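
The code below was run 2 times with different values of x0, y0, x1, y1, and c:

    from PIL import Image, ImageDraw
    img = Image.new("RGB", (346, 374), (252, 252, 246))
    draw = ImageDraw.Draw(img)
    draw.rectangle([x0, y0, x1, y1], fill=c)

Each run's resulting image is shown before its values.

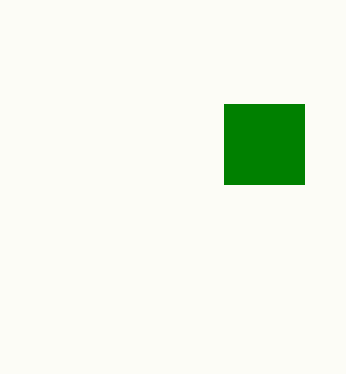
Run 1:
x0 = 224; y0 = 104; x1 = 304; y1 = 184; c = 'green'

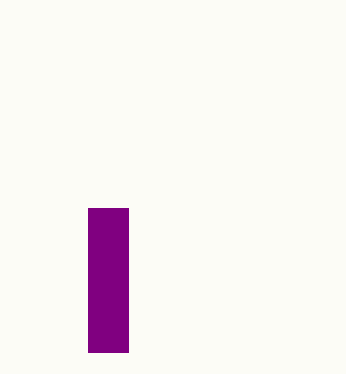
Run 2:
x0 = 88, y0 = 208, x1 = 128, y1 = 352, c = 'purple'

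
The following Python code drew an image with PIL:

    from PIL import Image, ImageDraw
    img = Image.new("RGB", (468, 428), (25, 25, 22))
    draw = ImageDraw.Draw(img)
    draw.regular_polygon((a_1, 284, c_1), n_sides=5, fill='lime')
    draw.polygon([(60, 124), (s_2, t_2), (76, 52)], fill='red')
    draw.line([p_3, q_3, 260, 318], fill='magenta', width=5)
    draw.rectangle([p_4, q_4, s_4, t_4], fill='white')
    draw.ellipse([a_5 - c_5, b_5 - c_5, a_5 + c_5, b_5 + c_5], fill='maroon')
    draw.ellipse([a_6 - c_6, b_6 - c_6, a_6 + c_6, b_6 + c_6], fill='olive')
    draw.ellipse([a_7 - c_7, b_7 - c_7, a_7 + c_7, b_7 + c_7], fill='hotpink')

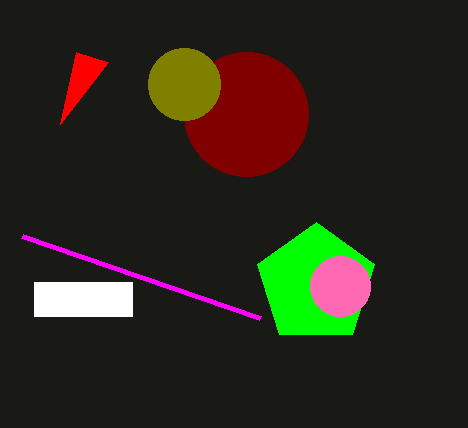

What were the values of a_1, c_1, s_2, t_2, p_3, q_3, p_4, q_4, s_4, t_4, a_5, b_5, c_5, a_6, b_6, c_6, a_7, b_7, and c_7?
a_1 = 316
c_1 = 62
s_2 = 108
t_2 = 62
p_3 = 22
q_3 = 236
p_4 = 34
q_4 = 282
s_4 = 132
t_4 = 316
a_5 = 246
b_5 = 114
c_5 = 62
a_6 = 184
b_6 = 84
c_6 = 36
a_7 = 340
b_7 = 286
c_7 = 30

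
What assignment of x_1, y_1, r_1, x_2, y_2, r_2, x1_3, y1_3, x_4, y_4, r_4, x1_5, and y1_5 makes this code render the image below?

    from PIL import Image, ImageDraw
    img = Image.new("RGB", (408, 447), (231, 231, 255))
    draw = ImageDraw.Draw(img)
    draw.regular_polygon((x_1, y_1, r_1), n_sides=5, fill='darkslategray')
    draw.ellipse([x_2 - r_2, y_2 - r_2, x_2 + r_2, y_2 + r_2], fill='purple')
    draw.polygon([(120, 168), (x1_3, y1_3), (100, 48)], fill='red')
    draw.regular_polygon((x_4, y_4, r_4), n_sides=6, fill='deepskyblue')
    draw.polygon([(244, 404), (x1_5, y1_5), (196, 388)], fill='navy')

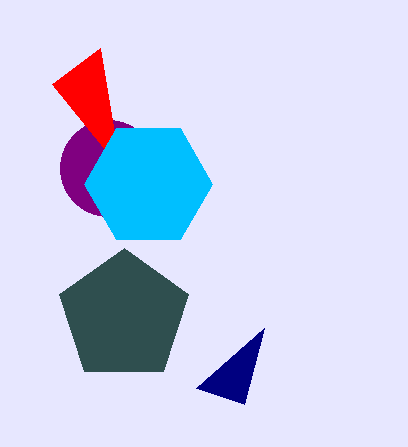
x_1 = 124, y_1 = 316, r_1 = 68, x_2 = 108, y_2 = 168, r_2 = 48, x1_3 = 52, y1_3 = 84, x_4 = 148, y_4 = 184, r_4 = 64, x1_5 = 264, y1_5 = 328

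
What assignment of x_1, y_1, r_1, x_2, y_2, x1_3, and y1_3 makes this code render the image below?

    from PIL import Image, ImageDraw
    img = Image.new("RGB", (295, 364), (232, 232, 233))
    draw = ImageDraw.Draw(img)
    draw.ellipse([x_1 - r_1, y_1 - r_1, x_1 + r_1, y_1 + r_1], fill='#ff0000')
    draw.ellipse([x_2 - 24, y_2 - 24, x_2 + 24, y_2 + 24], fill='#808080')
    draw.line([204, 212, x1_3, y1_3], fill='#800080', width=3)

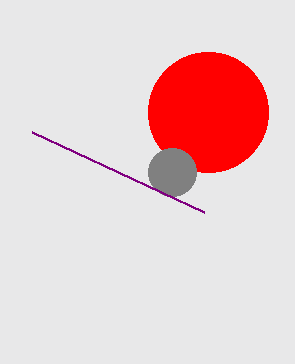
x_1 = 208
y_1 = 112
r_1 = 60
x_2 = 172
y_2 = 172
x1_3 = 32
y1_3 = 132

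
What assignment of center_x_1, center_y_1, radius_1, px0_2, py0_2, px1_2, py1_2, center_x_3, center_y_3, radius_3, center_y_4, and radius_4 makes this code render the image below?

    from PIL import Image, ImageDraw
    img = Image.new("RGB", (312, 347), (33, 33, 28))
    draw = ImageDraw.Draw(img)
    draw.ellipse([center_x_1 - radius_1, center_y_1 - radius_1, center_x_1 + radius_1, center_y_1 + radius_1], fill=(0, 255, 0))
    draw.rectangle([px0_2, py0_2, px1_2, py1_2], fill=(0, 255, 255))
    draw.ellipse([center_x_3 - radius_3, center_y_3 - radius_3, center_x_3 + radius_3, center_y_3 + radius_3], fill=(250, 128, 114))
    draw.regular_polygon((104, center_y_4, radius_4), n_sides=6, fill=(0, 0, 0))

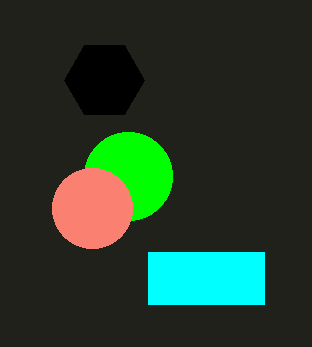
center_x_1 = 128, center_y_1 = 176, radius_1 = 44, px0_2 = 148, py0_2 = 252, px1_2 = 264, py1_2 = 304, center_x_3 = 92, center_y_3 = 208, radius_3 = 40, center_y_4 = 80, radius_4 = 40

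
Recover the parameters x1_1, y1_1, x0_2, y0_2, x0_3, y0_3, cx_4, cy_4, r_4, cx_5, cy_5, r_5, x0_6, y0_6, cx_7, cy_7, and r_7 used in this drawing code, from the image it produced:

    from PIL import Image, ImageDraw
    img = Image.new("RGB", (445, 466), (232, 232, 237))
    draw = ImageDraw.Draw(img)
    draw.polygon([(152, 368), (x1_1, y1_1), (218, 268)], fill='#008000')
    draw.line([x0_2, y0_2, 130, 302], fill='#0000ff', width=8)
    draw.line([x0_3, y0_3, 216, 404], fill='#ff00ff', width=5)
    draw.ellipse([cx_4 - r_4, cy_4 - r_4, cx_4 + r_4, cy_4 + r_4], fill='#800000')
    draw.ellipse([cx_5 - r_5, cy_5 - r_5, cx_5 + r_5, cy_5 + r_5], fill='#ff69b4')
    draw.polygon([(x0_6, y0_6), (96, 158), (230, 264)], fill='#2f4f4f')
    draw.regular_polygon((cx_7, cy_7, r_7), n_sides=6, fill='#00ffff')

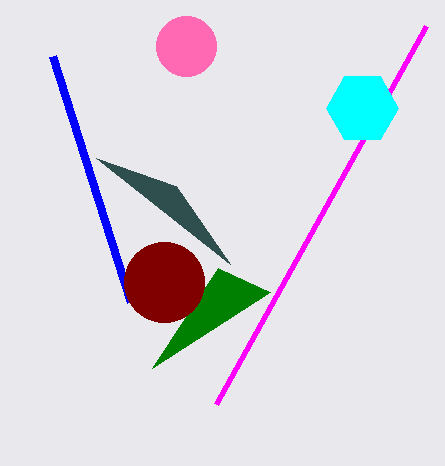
x1_1 = 270, y1_1 = 292, x0_2 = 52, y0_2 = 56, x0_3 = 426, y0_3 = 26, cx_4 = 164, cy_4 = 282, r_4 = 40, cx_5 = 186, cy_5 = 46, r_5 = 30, x0_6 = 176, y0_6 = 186, cx_7 = 362, cy_7 = 108, r_7 = 36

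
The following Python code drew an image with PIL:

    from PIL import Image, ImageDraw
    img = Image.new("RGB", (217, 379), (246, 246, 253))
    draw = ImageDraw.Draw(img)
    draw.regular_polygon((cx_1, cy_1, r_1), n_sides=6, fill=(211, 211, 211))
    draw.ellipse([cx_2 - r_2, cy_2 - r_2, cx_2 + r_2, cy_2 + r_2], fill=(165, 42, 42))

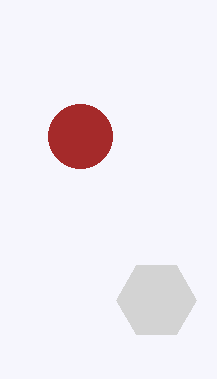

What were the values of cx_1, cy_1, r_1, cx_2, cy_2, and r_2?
cx_1 = 156
cy_1 = 300
r_1 = 40
cx_2 = 80
cy_2 = 136
r_2 = 32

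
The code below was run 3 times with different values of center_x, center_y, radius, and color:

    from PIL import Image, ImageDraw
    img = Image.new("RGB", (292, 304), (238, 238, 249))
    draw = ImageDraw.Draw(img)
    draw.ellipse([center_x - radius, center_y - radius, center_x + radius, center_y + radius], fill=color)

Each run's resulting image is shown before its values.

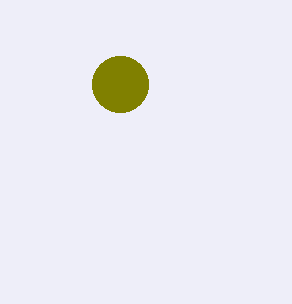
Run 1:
center_x = 120; center_y = 84; radius = 28; color = 'olive'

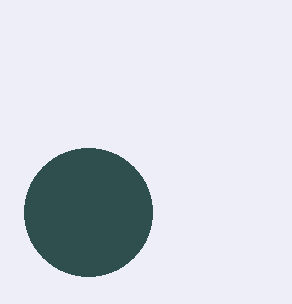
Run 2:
center_x = 88
center_y = 212
radius = 64
color = 'darkslategray'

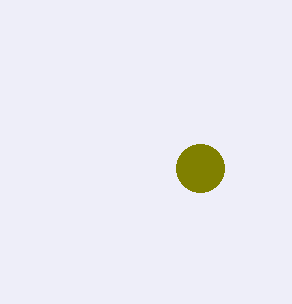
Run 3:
center_x = 200
center_y = 168
radius = 24
color = 'olive'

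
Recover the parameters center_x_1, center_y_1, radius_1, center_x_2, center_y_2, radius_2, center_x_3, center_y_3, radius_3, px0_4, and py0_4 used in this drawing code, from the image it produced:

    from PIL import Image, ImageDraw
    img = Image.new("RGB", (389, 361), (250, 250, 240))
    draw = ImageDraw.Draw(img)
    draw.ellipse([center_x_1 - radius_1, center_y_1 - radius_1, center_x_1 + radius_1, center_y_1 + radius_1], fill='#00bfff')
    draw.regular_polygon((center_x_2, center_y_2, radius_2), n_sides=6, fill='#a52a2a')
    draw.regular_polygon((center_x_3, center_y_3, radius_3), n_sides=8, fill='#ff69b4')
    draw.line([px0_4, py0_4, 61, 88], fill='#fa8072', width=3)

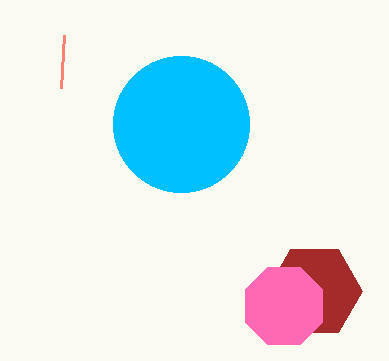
center_x_1 = 181, center_y_1 = 124, radius_1 = 68, center_x_2 = 314, center_y_2 = 291, radius_2 = 48, center_x_3 = 284, center_y_3 = 306, radius_3 = 42, px0_4 = 64, py0_4 = 35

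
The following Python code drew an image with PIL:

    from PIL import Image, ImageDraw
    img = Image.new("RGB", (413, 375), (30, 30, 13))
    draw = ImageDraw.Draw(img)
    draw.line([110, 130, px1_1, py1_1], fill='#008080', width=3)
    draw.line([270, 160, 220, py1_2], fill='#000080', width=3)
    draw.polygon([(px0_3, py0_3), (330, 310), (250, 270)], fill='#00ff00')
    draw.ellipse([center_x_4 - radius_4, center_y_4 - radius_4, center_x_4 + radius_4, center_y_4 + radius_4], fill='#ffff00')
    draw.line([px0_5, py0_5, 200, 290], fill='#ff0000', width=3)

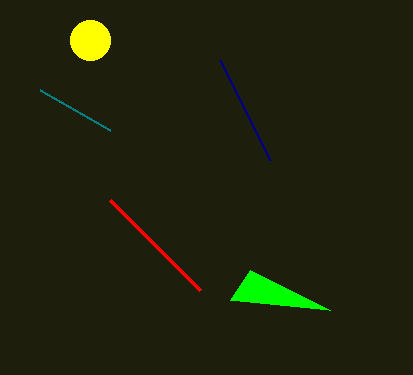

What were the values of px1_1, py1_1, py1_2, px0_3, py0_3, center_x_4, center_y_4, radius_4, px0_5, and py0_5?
px1_1 = 40
py1_1 = 90
py1_2 = 60
px0_3 = 230
py0_3 = 300
center_x_4 = 90
center_y_4 = 40
radius_4 = 20
px0_5 = 110
py0_5 = 200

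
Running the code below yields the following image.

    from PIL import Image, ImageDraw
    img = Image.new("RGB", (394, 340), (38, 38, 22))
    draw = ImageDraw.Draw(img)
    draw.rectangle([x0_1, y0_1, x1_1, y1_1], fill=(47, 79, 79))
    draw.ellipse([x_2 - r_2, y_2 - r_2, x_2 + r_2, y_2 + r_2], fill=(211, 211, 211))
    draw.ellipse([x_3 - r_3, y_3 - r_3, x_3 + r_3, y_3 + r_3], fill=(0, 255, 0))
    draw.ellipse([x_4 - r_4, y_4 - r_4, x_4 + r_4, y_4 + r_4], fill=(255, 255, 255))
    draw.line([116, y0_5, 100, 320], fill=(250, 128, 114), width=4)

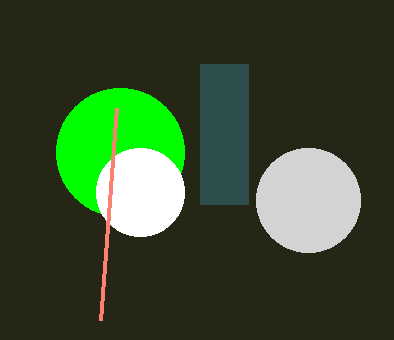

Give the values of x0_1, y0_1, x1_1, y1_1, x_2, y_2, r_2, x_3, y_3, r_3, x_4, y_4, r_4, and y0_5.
x0_1 = 200, y0_1 = 64, x1_1 = 248, y1_1 = 204, x_2 = 308, y_2 = 200, r_2 = 52, x_3 = 120, y_3 = 152, r_3 = 64, x_4 = 140, y_4 = 192, r_4 = 44, y0_5 = 108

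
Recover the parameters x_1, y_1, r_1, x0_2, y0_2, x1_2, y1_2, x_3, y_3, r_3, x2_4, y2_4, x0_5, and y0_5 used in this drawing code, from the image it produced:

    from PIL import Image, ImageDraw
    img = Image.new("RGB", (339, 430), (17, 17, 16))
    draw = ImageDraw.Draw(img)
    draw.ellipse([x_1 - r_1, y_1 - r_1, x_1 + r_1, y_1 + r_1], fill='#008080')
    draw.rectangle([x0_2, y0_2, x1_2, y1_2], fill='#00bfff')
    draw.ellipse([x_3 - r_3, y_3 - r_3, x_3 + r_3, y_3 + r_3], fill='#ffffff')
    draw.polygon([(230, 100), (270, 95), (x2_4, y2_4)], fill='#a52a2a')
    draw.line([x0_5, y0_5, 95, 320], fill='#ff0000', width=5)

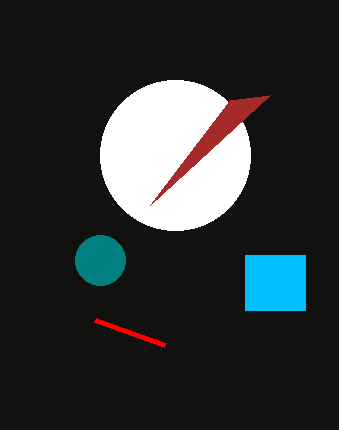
x_1 = 100, y_1 = 260, r_1 = 25, x0_2 = 245, y0_2 = 255, x1_2 = 305, y1_2 = 310, x_3 = 175, y_3 = 155, r_3 = 75, x2_4 = 150, y2_4 = 205, x0_5 = 165, y0_5 = 345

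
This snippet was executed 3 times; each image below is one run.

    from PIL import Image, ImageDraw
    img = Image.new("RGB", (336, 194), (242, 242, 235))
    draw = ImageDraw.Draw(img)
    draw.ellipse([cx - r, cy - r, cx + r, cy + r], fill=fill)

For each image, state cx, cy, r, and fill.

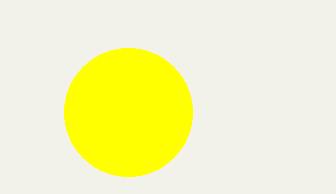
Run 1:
cx = 128; cy = 112; r = 64; fill = 'yellow'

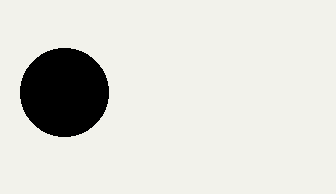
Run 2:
cx = 64
cy = 92
r = 44
fill = 'black'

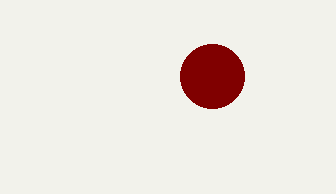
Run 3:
cx = 212
cy = 76
r = 32
fill = 'maroon'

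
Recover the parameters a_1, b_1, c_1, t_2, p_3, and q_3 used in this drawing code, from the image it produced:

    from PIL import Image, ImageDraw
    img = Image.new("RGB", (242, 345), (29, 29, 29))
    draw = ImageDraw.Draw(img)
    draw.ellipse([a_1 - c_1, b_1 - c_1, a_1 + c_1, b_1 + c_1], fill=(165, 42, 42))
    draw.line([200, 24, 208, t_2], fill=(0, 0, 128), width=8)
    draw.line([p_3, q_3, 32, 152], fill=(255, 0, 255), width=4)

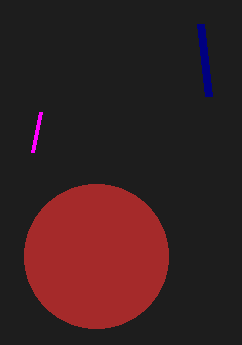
a_1 = 96, b_1 = 256, c_1 = 72, t_2 = 96, p_3 = 40, q_3 = 112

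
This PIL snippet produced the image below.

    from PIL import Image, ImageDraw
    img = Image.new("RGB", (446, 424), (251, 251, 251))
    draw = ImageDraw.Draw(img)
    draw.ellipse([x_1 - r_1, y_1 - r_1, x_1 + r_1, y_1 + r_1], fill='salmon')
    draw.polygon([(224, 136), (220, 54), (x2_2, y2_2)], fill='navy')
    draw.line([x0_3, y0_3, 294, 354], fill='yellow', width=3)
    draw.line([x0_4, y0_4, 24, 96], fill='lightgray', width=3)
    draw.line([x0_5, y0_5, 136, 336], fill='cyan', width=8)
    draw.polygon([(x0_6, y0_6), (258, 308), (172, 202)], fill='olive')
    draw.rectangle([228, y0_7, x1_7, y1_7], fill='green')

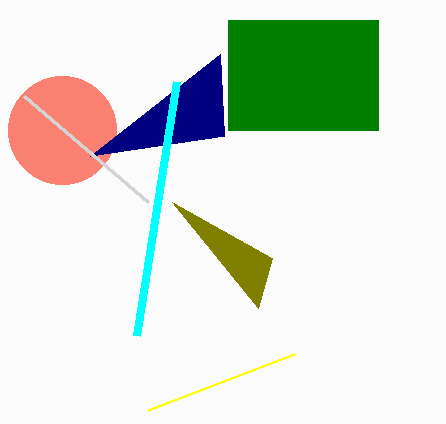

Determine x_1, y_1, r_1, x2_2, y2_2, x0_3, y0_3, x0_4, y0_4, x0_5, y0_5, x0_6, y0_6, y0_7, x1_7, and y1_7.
x_1 = 62
y_1 = 130
r_1 = 54
x2_2 = 90
y2_2 = 156
x0_3 = 148
y0_3 = 410
x0_4 = 148
y0_4 = 202
x0_5 = 176
y0_5 = 82
x0_6 = 272
y0_6 = 258
y0_7 = 20
x1_7 = 378
y1_7 = 130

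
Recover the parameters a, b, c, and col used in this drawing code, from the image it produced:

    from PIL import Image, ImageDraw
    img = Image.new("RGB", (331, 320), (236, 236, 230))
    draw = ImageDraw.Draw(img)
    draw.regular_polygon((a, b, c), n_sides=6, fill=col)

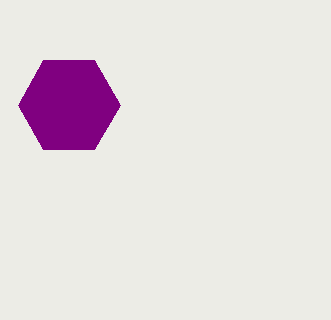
a = 69
b = 105
c = 51
col = 'purple'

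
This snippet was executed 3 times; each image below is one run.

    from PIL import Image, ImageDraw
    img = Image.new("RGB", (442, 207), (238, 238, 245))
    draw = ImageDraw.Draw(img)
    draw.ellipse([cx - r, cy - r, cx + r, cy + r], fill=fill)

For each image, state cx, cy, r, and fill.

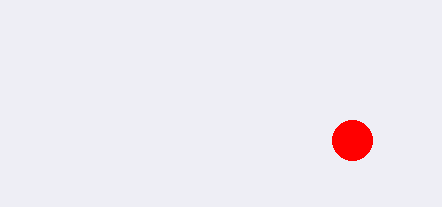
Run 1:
cx = 352
cy = 140
r = 20
fill = 'red'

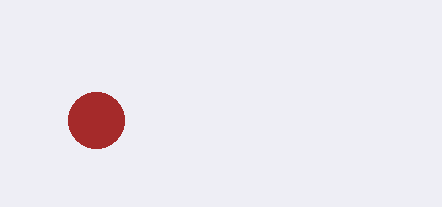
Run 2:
cx = 96, cy = 120, r = 28, fill = 'brown'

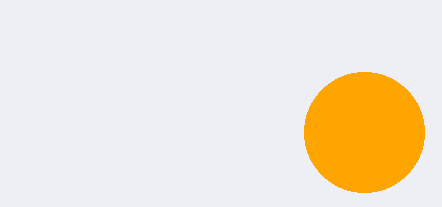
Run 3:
cx = 364; cy = 132; r = 60; fill = 'orange'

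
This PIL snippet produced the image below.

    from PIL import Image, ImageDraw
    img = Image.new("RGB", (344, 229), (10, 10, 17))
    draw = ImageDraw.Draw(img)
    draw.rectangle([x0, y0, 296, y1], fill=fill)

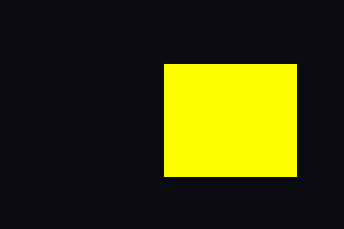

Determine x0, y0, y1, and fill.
x0 = 164
y0 = 64
y1 = 176
fill = 'yellow'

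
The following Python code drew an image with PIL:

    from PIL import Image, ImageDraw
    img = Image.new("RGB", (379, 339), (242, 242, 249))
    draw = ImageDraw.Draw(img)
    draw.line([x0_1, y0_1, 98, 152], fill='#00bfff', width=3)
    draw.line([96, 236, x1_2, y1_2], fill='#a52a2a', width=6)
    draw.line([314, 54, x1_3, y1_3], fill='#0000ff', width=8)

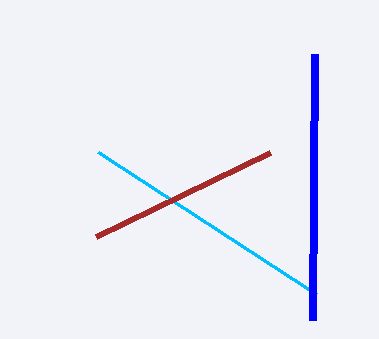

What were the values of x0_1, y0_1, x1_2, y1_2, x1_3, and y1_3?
x0_1 = 316
y0_1 = 294
x1_2 = 270
y1_2 = 152
x1_3 = 312
y1_3 = 320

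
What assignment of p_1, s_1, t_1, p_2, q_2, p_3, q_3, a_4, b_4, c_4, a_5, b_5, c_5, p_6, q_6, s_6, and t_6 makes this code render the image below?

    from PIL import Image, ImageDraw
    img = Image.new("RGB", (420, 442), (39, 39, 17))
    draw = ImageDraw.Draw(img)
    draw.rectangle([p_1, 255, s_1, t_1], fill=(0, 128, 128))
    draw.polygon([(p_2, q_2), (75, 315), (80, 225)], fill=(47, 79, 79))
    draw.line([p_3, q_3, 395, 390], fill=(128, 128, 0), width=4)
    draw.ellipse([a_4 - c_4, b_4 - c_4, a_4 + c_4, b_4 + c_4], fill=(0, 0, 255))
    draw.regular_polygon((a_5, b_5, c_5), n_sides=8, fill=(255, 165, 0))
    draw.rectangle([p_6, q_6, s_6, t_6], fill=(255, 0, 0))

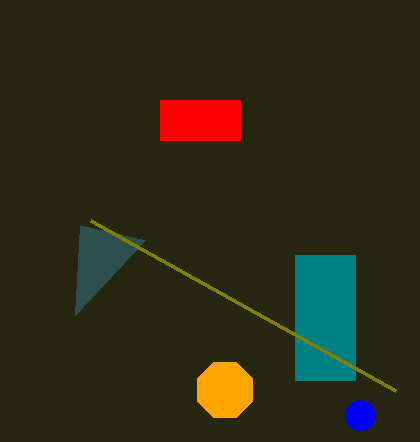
p_1 = 295; s_1 = 355; t_1 = 380; p_2 = 145; q_2 = 240; p_3 = 90; q_3 = 220; a_4 = 360; b_4 = 415; c_4 = 15; a_5 = 225; b_5 = 390; c_5 = 30; p_6 = 160; q_6 = 100; s_6 = 240; t_6 = 140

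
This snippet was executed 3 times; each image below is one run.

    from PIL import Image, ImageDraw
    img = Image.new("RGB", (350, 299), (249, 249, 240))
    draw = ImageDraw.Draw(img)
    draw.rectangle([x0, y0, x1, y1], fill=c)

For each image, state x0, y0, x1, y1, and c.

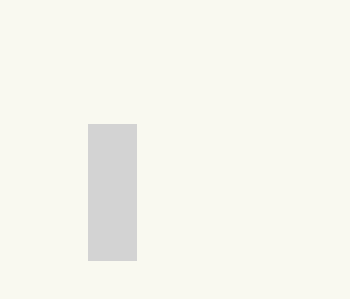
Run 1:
x0 = 88
y0 = 124
x1 = 136
y1 = 260
c = 'lightgray'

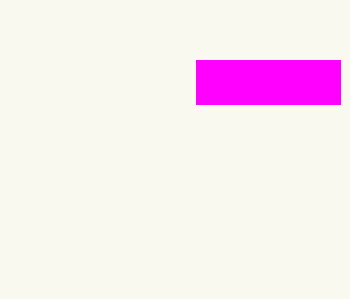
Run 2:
x0 = 196; y0 = 60; x1 = 340; y1 = 104; c = 'magenta'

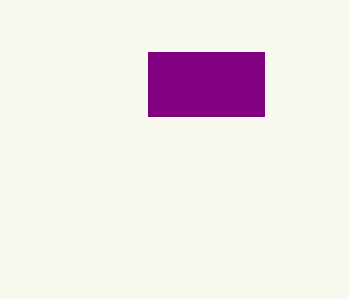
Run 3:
x0 = 148, y0 = 52, x1 = 264, y1 = 116, c = 'purple'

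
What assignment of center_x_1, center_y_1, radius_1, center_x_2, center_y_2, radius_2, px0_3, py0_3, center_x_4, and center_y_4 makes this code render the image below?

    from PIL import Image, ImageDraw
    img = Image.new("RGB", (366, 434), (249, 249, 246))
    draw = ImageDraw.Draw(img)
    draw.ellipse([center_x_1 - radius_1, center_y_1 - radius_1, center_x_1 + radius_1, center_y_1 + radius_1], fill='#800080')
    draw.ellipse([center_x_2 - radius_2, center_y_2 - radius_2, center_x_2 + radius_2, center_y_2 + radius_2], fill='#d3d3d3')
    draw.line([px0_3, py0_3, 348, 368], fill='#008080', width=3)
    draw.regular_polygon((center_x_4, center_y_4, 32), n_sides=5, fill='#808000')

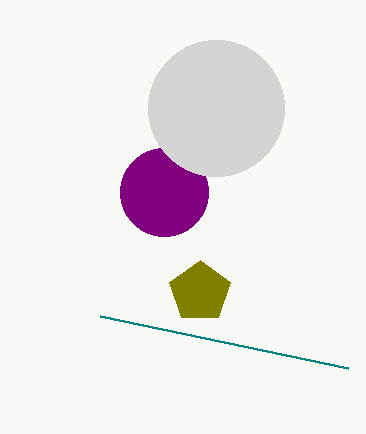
center_x_1 = 164
center_y_1 = 192
radius_1 = 44
center_x_2 = 216
center_y_2 = 108
radius_2 = 68
px0_3 = 100
py0_3 = 316
center_x_4 = 200
center_y_4 = 292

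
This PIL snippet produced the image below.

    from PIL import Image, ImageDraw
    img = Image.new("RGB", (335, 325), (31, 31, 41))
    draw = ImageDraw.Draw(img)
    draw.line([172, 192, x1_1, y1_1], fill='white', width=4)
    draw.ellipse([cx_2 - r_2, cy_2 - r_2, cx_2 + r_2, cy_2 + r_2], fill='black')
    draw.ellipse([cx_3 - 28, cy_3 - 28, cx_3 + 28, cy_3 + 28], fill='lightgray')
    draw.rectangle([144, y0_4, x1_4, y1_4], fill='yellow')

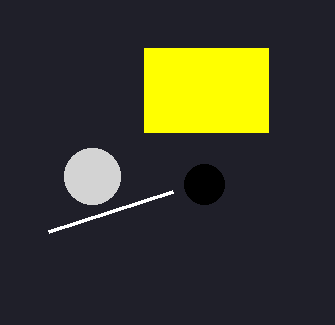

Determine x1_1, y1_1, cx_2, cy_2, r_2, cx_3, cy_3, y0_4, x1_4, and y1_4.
x1_1 = 48, y1_1 = 232, cx_2 = 204, cy_2 = 184, r_2 = 20, cx_3 = 92, cy_3 = 176, y0_4 = 48, x1_4 = 268, y1_4 = 132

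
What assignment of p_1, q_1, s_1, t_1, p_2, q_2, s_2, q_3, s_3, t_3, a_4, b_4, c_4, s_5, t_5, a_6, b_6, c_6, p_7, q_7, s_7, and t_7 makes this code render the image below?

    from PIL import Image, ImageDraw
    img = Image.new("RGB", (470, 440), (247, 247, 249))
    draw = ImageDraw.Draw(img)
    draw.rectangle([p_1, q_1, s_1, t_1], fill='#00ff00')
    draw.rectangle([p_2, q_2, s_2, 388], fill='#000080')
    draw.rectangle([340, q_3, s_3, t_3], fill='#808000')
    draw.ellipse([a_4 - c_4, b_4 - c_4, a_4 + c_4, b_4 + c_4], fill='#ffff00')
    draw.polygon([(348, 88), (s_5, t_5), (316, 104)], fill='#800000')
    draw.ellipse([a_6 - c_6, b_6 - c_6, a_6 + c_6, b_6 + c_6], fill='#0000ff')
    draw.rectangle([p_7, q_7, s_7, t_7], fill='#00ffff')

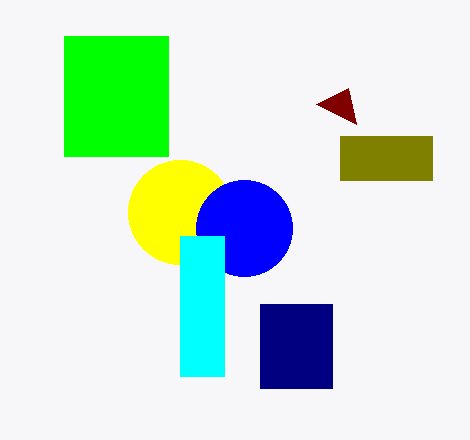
p_1 = 64
q_1 = 36
s_1 = 168
t_1 = 156
p_2 = 260
q_2 = 304
s_2 = 332
q_3 = 136
s_3 = 432
t_3 = 180
a_4 = 180
b_4 = 212
c_4 = 52
s_5 = 356
t_5 = 124
a_6 = 244
b_6 = 228
c_6 = 48
p_7 = 180
q_7 = 236
s_7 = 224
t_7 = 376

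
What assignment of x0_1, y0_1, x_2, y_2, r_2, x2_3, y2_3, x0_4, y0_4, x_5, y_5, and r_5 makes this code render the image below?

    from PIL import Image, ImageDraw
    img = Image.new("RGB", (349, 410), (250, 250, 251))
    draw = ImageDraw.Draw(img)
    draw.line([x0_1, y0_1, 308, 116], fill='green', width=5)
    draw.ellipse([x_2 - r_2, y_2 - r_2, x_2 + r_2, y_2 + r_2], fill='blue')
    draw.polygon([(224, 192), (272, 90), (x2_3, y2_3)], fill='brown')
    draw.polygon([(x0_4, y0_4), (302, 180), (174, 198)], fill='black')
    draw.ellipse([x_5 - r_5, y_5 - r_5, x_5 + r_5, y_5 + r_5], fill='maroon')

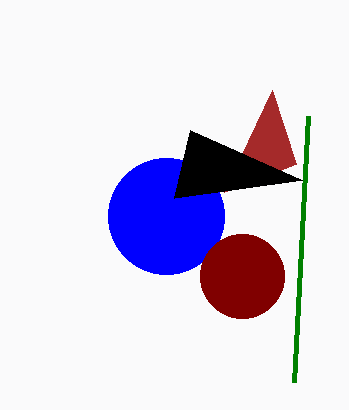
x0_1 = 294, y0_1 = 382, x_2 = 166, y_2 = 216, r_2 = 58, x2_3 = 296, y2_3 = 164, x0_4 = 190, y0_4 = 130, x_5 = 242, y_5 = 276, r_5 = 42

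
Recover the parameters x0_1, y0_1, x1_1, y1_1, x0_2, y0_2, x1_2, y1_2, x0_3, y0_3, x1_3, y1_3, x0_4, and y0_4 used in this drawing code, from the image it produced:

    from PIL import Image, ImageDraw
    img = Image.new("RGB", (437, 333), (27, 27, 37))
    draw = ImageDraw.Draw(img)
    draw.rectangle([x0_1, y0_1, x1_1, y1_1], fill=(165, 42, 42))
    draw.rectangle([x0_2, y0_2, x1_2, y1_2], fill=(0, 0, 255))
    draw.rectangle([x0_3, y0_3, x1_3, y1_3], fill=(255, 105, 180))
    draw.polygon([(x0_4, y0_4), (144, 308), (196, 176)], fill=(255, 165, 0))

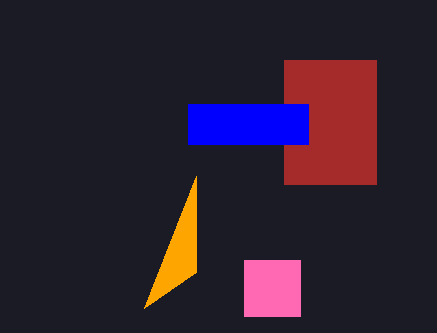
x0_1 = 284, y0_1 = 60, x1_1 = 376, y1_1 = 184, x0_2 = 188, y0_2 = 104, x1_2 = 308, y1_2 = 144, x0_3 = 244, y0_3 = 260, x1_3 = 300, y1_3 = 316, x0_4 = 196, y0_4 = 272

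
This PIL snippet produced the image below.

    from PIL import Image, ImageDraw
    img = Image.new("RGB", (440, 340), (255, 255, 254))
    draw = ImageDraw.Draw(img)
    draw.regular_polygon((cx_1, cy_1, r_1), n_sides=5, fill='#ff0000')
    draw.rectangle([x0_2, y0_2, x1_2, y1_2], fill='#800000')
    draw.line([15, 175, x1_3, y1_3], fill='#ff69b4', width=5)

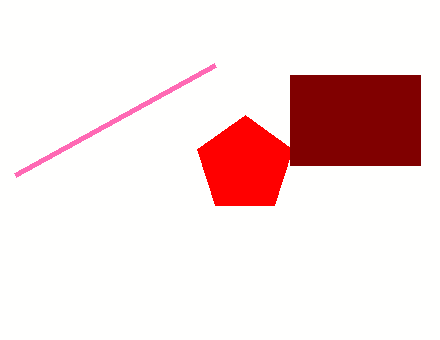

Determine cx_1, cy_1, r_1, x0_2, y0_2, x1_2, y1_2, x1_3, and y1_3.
cx_1 = 245, cy_1 = 165, r_1 = 50, x0_2 = 290, y0_2 = 75, x1_2 = 420, y1_2 = 165, x1_3 = 215, y1_3 = 65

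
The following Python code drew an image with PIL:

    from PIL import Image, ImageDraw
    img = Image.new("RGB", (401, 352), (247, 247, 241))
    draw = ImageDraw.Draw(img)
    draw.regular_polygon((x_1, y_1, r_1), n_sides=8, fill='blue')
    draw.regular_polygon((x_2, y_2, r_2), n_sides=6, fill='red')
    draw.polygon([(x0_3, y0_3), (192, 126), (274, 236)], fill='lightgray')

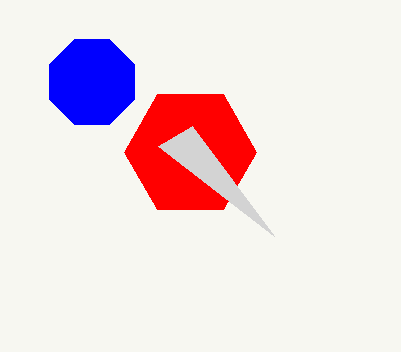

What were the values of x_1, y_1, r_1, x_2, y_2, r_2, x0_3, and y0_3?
x_1 = 92; y_1 = 82; r_1 = 46; x_2 = 190; y_2 = 152; r_2 = 66; x0_3 = 158; y0_3 = 146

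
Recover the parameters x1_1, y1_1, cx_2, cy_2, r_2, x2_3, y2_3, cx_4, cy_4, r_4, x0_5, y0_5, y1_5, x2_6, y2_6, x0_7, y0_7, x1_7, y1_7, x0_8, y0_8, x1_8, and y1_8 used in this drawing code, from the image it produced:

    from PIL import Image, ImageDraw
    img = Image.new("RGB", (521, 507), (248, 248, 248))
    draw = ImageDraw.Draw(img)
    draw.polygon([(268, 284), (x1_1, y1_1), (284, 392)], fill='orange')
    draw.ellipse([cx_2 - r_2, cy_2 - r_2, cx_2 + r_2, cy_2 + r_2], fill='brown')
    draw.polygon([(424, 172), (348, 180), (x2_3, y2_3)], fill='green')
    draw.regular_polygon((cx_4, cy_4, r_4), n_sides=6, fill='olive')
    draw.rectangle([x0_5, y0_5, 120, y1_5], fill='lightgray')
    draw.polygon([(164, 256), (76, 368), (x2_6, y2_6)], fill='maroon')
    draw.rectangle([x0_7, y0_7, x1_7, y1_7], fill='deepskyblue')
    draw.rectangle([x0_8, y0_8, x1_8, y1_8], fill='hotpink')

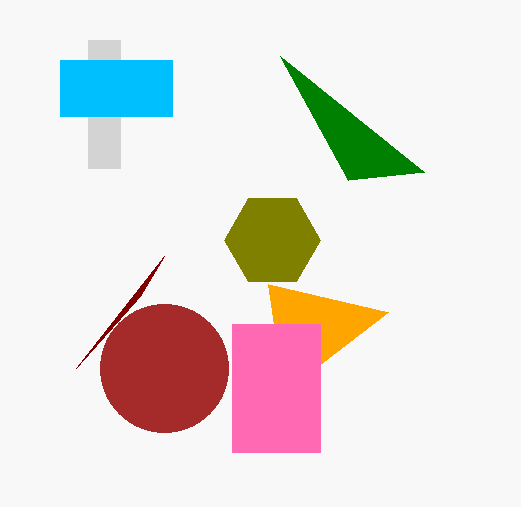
x1_1 = 388
y1_1 = 312
cx_2 = 164
cy_2 = 368
r_2 = 64
x2_3 = 280
y2_3 = 56
cx_4 = 272
cy_4 = 240
r_4 = 48
x0_5 = 88
y0_5 = 40
y1_5 = 168
x2_6 = 140
y2_6 = 296
x0_7 = 60
y0_7 = 60
x1_7 = 172
y1_7 = 116
x0_8 = 232
y0_8 = 324
x1_8 = 320
y1_8 = 452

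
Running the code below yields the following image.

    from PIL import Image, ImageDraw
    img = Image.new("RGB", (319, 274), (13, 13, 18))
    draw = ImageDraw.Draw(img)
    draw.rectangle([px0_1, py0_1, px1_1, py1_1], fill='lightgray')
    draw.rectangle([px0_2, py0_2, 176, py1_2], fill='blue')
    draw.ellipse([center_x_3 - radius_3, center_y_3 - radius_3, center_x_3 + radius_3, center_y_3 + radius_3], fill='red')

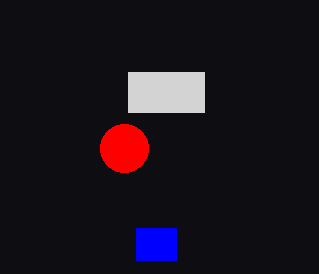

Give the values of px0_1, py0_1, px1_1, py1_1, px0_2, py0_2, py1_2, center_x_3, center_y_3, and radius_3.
px0_1 = 128, py0_1 = 72, px1_1 = 204, py1_1 = 112, px0_2 = 136, py0_2 = 228, py1_2 = 260, center_x_3 = 124, center_y_3 = 148, radius_3 = 24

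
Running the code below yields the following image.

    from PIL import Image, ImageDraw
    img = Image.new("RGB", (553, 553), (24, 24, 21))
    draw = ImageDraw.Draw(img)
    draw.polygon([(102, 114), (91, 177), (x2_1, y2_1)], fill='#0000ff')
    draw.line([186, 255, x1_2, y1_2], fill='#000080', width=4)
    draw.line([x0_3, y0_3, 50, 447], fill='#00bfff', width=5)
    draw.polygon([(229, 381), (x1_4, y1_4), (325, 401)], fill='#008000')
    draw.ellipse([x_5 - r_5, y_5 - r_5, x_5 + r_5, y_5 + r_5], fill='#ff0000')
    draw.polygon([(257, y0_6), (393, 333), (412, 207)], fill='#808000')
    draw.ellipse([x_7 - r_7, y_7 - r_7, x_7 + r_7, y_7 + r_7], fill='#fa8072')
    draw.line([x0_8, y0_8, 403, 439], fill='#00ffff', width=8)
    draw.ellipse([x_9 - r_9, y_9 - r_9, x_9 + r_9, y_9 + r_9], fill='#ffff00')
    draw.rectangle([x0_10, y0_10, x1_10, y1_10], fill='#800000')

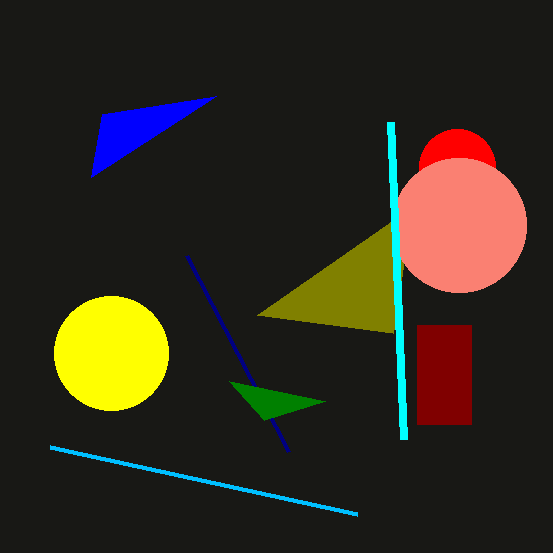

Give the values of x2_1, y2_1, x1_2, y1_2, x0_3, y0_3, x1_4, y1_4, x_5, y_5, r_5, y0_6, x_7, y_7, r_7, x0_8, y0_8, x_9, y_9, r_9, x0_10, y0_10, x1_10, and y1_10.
x2_1 = 216; y2_1 = 96; x1_2 = 288; y1_2 = 451; x0_3 = 357; y0_3 = 514; x1_4 = 264; y1_4 = 420; x_5 = 457; y_5 = 167; r_5 = 38; y0_6 = 315; x_7 = 459; y_7 = 225; r_7 = 67; x0_8 = 390; y0_8 = 122; x_9 = 111; y_9 = 353; r_9 = 57; x0_10 = 417; y0_10 = 325; x1_10 = 471; y1_10 = 424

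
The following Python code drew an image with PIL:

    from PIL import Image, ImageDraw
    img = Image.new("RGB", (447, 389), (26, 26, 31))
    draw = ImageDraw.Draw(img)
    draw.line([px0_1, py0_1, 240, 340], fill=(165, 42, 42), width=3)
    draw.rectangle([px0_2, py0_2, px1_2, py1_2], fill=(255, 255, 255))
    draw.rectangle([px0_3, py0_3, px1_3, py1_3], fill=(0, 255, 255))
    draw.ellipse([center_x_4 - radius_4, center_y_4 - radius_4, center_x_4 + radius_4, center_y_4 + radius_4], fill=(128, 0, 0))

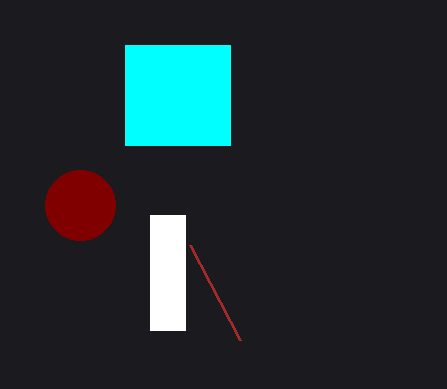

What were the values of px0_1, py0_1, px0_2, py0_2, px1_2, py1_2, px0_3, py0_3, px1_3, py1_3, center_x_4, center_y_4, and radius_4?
px0_1 = 190, py0_1 = 245, px0_2 = 150, py0_2 = 215, px1_2 = 185, py1_2 = 330, px0_3 = 125, py0_3 = 45, px1_3 = 230, py1_3 = 145, center_x_4 = 80, center_y_4 = 205, radius_4 = 35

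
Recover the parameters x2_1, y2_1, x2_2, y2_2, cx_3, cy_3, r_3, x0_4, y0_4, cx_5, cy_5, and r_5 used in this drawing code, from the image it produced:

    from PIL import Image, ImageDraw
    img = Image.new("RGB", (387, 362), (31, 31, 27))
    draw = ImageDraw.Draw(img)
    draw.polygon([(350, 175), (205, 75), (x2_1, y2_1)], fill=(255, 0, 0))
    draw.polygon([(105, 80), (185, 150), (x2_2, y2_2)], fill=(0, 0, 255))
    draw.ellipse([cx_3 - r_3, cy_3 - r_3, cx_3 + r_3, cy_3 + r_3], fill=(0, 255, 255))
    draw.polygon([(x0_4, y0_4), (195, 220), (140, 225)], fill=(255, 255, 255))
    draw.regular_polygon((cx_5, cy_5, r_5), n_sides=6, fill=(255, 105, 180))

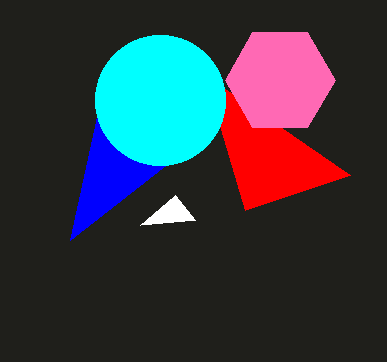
x2_1 = 245
y2_1 = 210
x2_2 = 70
y2_2 = 240
cx_3 = 160
cy_3 = 100
r_3 = 65
x0_4 = 175
y0_4 = 195
cx_5 = 280
cy_5 = 80
r_5 = 55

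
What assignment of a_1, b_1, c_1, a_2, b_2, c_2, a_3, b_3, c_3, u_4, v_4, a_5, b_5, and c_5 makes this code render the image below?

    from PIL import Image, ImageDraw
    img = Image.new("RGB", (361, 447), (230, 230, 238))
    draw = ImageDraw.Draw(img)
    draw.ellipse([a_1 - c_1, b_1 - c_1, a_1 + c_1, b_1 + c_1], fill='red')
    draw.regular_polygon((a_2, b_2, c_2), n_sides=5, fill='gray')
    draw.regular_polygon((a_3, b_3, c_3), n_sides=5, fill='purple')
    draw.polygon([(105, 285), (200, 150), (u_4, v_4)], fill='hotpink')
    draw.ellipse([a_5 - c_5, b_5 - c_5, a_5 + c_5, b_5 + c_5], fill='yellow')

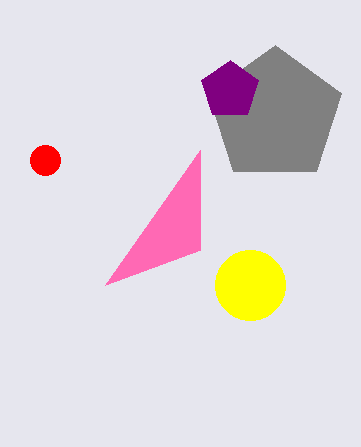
a_1 = 45, b_1 = 160, c_1 = 15, a_2 = 275, b_2 = 115, c_2 = 70, a_3 = 230, b_3 = 90, c_3 = 30, u_4 = 200, v_4 = 250, a_5 = 250, b_5 = 285, c_5 = 35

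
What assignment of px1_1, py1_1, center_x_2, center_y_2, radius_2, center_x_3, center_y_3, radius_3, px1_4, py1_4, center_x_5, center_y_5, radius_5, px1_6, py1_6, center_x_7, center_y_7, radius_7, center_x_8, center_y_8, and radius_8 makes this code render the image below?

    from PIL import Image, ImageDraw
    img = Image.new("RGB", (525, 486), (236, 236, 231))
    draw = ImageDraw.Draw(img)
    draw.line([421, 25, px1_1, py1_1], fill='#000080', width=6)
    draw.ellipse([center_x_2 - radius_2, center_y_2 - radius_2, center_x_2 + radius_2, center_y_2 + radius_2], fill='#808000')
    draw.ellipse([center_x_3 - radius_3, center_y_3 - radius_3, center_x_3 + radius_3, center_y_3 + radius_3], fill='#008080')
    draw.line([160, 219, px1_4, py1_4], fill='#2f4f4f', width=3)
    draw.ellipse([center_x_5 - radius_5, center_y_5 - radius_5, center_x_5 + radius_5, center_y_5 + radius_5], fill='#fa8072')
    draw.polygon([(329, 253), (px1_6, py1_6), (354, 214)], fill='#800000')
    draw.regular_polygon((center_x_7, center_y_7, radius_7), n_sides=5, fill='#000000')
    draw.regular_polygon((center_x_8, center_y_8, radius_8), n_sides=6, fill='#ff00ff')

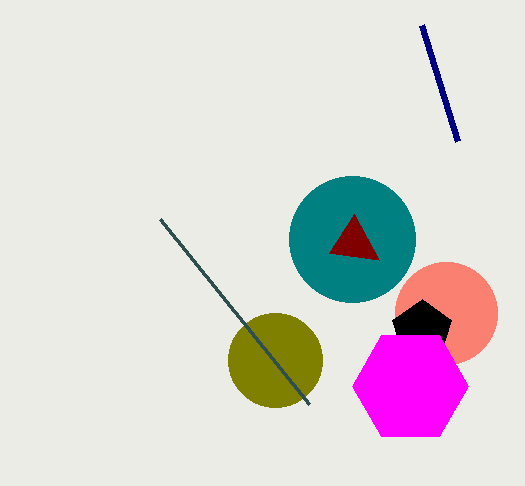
px1_1 = 457
py1_1 = 141
center_x_2 = 275
center_y_2 = 360
radius_2 = 47
center_x_3 = 352
center_y_3 = 239
radius_3 = 63
px1_4 = 309
py1_4 = 404
center_x_5 = 446
center_y_5 = 313
radius_5 = 51
px1_6 = 379
py1_6 = 260
center_x_7 = 422
center_y_7 = 330
radius_7 = 31
center_x_8 = 410
center_y_8 = 386
radius_8 = 58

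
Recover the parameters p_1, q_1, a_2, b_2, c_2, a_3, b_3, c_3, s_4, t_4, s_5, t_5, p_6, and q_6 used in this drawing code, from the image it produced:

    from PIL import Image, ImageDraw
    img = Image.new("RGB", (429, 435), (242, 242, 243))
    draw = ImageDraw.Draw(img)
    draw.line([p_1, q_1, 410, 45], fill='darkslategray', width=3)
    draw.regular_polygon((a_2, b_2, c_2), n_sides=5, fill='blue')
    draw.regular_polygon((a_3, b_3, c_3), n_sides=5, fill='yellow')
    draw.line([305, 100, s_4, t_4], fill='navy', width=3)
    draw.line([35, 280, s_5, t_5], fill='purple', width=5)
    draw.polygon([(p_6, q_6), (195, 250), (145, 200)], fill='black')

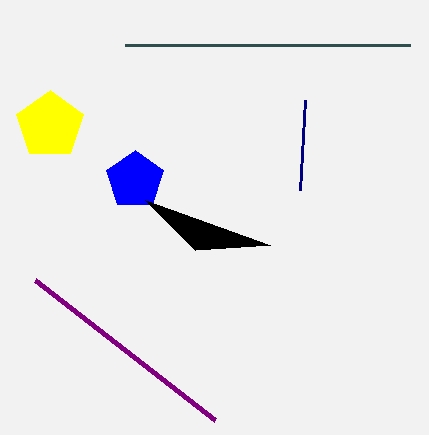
p_1 = 125
q_1 = 45
a_2 = 135
b_2 = 180
c_2 = 30
a_3 = 50
b_3 = 125
c_3 = 35
s_4 = 300
t_4 = 190
s_5 = 215
t_5 = 420
p_6 = 270
q_6 = 245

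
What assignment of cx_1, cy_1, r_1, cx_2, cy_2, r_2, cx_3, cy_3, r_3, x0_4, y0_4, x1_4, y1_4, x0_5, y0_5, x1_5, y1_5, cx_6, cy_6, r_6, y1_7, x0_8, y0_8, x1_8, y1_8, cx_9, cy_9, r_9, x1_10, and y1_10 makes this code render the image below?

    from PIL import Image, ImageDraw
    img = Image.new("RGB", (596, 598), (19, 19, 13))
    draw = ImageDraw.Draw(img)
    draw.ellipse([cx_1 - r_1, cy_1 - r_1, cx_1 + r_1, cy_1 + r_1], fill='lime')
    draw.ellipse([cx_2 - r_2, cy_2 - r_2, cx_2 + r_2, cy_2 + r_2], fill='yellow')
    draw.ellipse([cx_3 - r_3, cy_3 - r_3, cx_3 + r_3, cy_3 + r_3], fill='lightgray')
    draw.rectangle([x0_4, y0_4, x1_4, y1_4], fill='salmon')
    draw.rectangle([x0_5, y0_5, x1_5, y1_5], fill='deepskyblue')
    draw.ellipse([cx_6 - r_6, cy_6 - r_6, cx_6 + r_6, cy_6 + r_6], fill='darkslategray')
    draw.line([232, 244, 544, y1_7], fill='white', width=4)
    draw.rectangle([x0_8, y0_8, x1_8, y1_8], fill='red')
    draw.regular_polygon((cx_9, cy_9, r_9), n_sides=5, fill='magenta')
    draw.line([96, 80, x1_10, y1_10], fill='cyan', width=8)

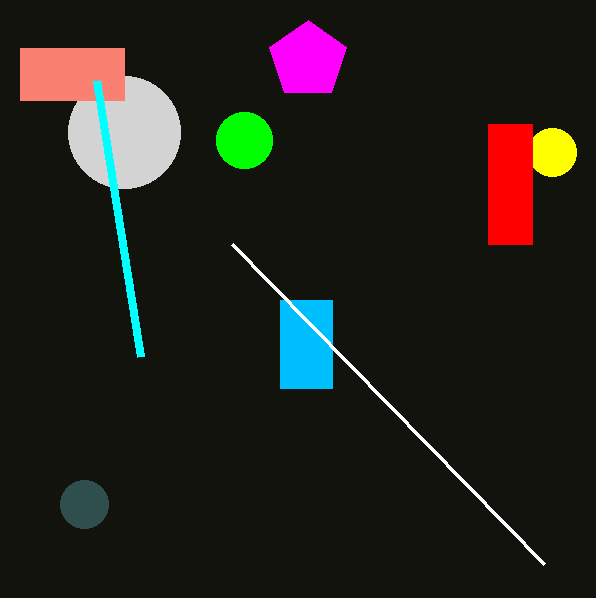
cx_1 = 244; cy_1 = 140; r_1 = 28; cx_2 = 552; cy_2 = 152; r_2 = 24; cx_3 = 124; cy_3 = 132; r_3 = 56; x0_4 = 20; y0_4 = 48; x1_4 = 124; y1_4 = 100; x0_5 = 280; y0_5 = 300; x1_5 = 332; y1_5 = 388; cx_6 = 84; cy_6 = 504; r_6 = 24; y1_7 = 564; x0_8 = 488; y0_8 = 124; x1_8 = 532; y1_8 = 244; cx_9 = 308; cy_9 = 60; r_9 = 40; x1_10 = 140; y1_10 = 356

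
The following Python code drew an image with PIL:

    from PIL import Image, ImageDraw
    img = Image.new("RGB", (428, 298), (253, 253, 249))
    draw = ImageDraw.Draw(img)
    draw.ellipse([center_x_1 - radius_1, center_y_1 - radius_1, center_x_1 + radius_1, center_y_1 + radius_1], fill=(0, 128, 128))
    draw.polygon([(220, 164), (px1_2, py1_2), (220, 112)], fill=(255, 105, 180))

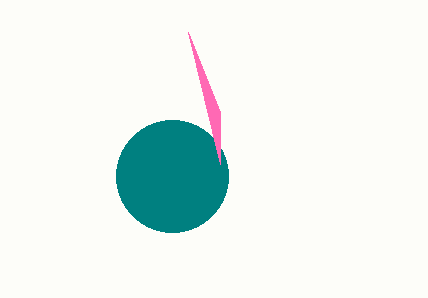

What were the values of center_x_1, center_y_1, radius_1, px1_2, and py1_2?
center_x_1 = 172
center_y_1 = 176
radius_1 = 56
px1_2 = 188
py1_2 = 32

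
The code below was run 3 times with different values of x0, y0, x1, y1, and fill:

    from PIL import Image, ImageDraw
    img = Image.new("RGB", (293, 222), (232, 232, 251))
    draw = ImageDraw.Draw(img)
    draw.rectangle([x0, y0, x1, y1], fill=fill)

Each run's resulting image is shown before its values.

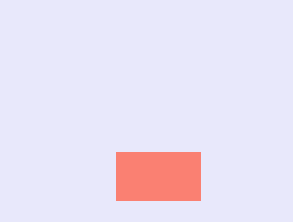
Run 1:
x0 = 116; y0 = 152; x1 = 200; y1 = 200; fill = 'salmon'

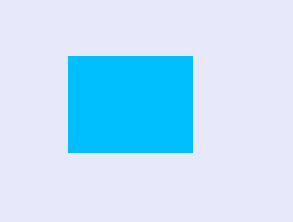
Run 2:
x0 = 68
y0 = 56
x1 = 192
y1 = 152
fill = 'deepskyblue'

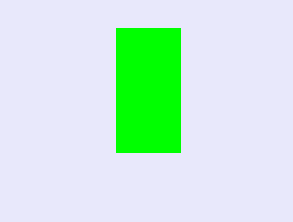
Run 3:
x0 = 116; y0 = 28; x1 = 180; y1 = 152; fill = 'lime'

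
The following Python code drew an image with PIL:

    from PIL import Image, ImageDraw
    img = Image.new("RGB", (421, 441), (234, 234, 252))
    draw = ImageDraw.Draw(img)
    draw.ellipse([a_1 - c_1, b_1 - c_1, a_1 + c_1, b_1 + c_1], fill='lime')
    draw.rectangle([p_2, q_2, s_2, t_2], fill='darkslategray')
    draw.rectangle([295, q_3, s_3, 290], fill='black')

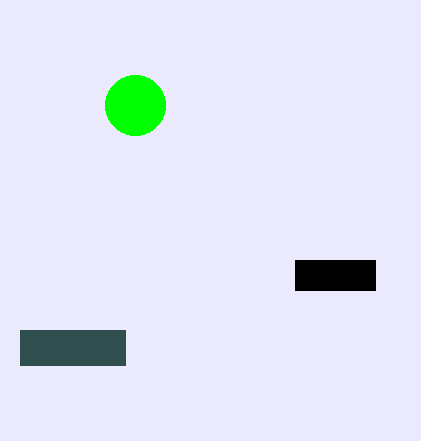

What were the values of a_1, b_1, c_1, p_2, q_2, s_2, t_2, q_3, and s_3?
a_1 = 135; b_1 = 105; c_1 = 30; p_2 = 20; q_2 = 330; s_2 = 125; t_2 = 365; q_3 = 260; s_3 = 375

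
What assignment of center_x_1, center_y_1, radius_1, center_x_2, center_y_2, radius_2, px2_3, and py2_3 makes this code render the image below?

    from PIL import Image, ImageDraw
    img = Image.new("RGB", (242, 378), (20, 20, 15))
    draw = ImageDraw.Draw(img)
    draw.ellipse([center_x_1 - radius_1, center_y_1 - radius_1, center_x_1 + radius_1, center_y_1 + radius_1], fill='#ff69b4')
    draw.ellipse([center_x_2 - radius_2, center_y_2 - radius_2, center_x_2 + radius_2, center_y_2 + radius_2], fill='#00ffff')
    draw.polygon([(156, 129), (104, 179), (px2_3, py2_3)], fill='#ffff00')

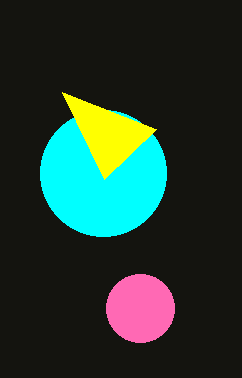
center_x_1 = 140
center_y_1 = 308
radius_1 = 34
center_x_2 = 103
center_y_2 = 173
radius_2 = 63
px2_3 = 62
py2_3 = 92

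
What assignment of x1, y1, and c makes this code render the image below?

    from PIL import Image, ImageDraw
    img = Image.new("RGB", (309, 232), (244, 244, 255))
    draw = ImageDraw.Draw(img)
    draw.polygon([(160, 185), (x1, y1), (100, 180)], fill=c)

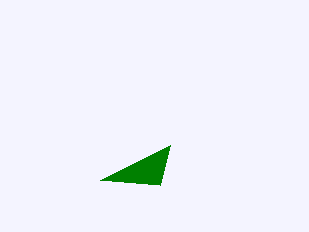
x1 = 170; y1 = 145; c = 'green'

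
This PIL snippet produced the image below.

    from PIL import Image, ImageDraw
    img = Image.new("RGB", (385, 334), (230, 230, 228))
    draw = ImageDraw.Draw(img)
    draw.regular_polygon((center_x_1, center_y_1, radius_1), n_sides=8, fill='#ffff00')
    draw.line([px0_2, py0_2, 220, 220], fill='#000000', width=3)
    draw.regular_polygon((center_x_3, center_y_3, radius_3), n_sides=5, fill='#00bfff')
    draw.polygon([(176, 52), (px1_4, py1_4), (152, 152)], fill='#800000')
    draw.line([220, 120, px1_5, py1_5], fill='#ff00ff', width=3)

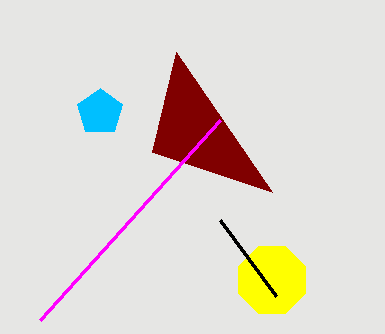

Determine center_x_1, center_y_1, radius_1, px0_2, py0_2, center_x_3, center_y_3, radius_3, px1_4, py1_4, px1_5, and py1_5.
center_x_1 = 272, center_y_1 = 280, radius_1 = 36, px0_2 = 276, py0_2 = 296, center_x_3 = 100, center_y_3 = 112, radius_3 = 24, px1_4 = 272, py1_4 = 192, px1_5 = 40, py1_5 = 320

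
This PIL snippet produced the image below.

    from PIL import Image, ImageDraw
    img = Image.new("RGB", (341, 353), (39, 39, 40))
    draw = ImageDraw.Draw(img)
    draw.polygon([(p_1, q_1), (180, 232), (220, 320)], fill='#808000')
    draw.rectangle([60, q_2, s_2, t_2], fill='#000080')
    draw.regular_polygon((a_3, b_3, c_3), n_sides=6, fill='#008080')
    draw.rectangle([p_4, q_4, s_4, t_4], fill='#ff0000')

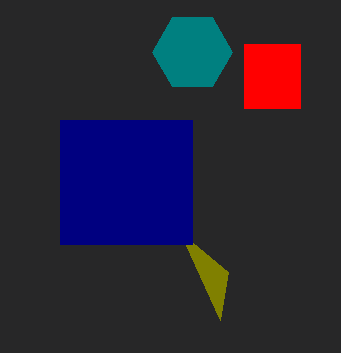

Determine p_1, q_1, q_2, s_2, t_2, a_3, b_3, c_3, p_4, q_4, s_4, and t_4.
p_1 = 228; q_1 = 272; q_2 = 120; s_2 = 192; t_2 = 244; a_3 = 192; b_3 = 52; c_3 = 40; p_4 = 244; q_4 = 44; s_4 = 300; t_4 = 108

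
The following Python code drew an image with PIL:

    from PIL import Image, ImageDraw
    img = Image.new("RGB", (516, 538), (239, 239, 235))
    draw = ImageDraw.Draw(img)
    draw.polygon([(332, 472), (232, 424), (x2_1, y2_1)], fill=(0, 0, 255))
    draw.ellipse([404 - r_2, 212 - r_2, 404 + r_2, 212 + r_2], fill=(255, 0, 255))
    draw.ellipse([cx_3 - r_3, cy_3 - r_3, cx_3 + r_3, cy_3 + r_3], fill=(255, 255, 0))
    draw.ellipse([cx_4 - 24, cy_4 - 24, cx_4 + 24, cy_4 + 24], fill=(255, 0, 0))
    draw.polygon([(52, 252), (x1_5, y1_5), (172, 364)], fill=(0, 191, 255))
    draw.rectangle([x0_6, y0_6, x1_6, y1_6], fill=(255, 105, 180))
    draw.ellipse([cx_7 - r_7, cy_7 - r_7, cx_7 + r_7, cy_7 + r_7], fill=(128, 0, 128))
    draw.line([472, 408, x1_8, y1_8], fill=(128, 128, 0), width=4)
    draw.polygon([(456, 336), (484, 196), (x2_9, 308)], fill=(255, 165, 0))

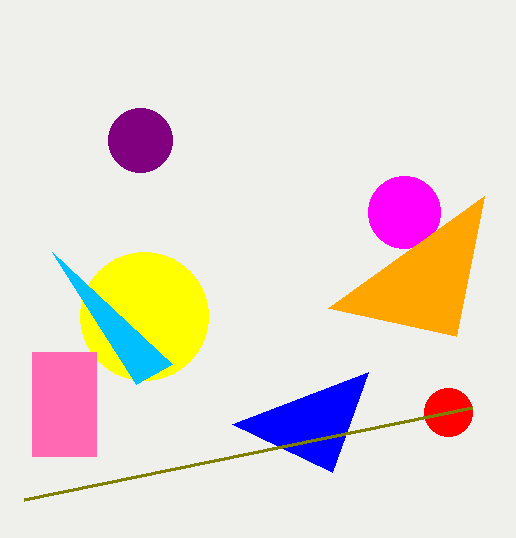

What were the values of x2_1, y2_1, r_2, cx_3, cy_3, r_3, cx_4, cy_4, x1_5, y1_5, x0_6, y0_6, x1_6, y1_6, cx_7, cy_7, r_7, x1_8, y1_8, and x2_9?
x2_1 = 368; y2_1 = 372; r_2 = 36; cx_3 = 144; cy_3 = 316; r_3 = 64; cx_4 = 448; cy_4 = 412; x1_5 = 136; y1_5 = 384; x0_6 = 32; y0_6 = 352; x1_6 = 96; y1_6 = 456; cx_7 = 140; cy_7 = 140; r_7 = 32; x1_8 = 24; y1_8 = 500; x2_9 = 328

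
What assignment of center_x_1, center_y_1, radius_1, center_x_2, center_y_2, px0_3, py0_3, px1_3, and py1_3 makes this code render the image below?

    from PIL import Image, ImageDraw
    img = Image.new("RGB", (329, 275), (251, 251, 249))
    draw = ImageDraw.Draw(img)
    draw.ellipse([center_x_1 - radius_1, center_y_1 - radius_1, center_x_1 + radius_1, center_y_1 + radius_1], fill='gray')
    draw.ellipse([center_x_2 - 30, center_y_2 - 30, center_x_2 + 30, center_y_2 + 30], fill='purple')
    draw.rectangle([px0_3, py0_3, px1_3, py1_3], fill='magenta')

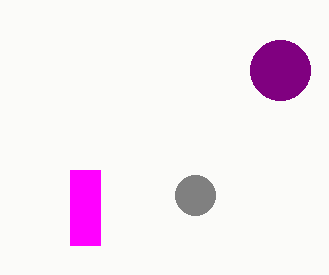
center_x_1 = 195
center_y_1 = 195
radius_1 = 20
center_x_2 = 280
center_y_2 = 70
px0_3 = 70
py0_3 = 170
px1_3 = 100
py1_3 = 245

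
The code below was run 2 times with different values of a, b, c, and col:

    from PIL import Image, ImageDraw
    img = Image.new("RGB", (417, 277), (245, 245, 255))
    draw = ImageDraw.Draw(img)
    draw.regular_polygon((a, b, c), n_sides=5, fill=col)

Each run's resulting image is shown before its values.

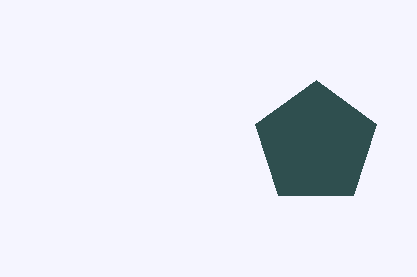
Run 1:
a = 316
b = 144
c = 64
col = 'darkslategray'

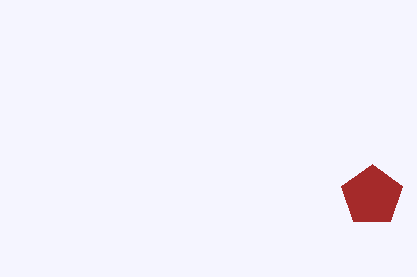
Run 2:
a = 372, b = 196, c = 32, col = 'brown'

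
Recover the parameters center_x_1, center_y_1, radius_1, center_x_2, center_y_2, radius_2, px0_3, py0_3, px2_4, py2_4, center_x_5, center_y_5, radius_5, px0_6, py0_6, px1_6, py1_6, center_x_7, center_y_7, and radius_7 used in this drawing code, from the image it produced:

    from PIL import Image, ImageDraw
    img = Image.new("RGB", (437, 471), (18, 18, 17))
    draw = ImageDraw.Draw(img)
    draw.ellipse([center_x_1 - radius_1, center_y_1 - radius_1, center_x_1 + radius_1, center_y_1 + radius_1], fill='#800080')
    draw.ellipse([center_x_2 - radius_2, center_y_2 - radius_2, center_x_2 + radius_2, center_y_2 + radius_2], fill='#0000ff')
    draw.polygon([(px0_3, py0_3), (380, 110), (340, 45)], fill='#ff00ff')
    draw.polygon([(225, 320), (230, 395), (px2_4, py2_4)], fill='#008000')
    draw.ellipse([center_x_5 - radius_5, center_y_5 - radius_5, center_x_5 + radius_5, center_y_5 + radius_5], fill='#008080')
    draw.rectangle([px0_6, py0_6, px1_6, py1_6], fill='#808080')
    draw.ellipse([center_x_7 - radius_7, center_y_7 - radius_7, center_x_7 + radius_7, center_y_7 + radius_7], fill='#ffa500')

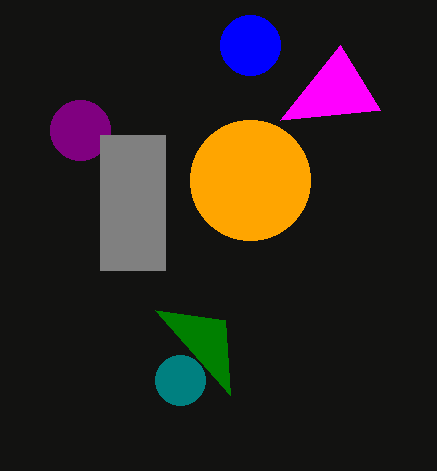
center_x_1 = 80
center_y_1 = 130
radius_1 = 30
center_x_2 = 250
center_y_2 = 45
radius_2 = 30
px0_3 = 280
py0_3 = 120
px2_4 = 155
py2_4 = 310
center_x_5 = 180
center_y_5 = 380
radius_5 = 25
px0_6 = 100
py0_6 = 135
px1_6 = 165
py1_6 = 270
center_x_7 = 250
center_y_7 = 180
radius_7 = 60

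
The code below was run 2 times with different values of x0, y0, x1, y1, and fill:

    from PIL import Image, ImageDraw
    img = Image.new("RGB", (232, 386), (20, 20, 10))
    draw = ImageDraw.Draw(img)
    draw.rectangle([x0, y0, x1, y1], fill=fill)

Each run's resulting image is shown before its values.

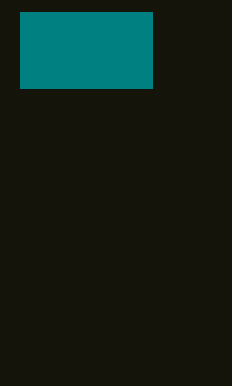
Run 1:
x0 = 20; y0 = 12; x1 = 152; y1 = 88; fill = 'teal'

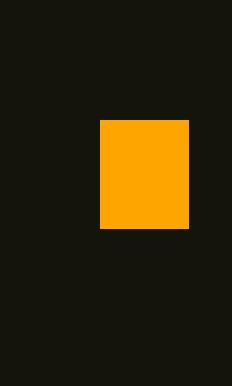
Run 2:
x0 = 100; y0 = 120; x1 = 188; y1 = 228; fill = 'orange'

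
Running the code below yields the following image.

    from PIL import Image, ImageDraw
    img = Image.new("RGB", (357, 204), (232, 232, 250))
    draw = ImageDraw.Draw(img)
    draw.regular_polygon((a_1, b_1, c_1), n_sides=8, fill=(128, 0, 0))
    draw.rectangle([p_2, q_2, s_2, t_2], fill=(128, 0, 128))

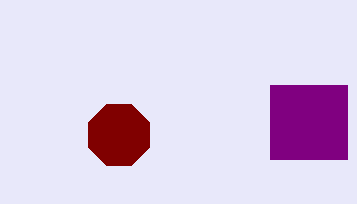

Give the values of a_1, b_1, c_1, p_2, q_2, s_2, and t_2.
a_1 = 119
b_1 = 135
c_1 = 33
p_2 = 270
q_2 = 85
s_2 = 347
t_2 = 159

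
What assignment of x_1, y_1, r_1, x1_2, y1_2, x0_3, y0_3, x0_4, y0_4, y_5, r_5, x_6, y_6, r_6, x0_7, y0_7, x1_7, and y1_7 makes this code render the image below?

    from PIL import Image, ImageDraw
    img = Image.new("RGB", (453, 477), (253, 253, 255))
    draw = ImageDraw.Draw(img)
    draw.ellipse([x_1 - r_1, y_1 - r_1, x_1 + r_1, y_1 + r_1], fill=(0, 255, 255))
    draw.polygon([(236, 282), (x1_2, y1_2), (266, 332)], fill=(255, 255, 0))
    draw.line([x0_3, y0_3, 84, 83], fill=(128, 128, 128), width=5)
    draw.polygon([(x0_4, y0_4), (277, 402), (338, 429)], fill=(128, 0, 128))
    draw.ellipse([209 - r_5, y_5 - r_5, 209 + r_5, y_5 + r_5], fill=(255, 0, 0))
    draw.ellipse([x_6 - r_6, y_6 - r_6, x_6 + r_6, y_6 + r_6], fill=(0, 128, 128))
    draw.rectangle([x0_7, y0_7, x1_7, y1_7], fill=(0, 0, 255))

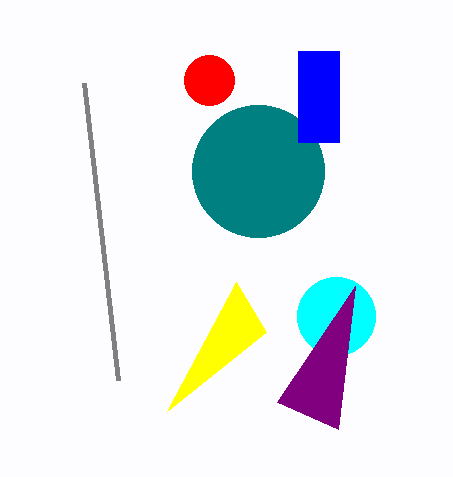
x_1 = 336, y_1 = 316, r_1 = 39, x1_2 = 167, y1_2 = 411, x0_3 = 118, y0_3 = 380, x0_4 = 355, y0_4 = 286, y_5 = 80, r_5 = 25, x_6 = 258, y_6 = 171, r_6 = 66, x0_7 = 298, y0_7 = 51, x1_7 = 339, y1_7 = 142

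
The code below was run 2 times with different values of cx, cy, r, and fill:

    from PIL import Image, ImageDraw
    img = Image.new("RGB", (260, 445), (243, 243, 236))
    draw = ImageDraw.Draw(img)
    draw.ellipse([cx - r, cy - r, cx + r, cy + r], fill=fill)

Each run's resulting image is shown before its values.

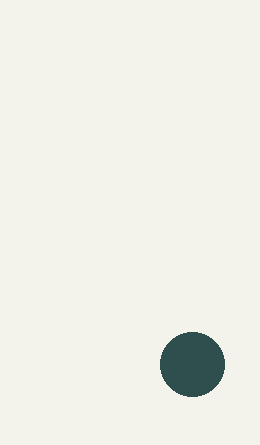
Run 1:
cx = 192, cy = 364, r = 32, fill = 'darkslategray'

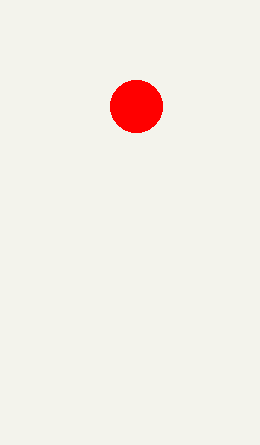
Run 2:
cx = 136; cy = 106; r = 26; fill = 'red'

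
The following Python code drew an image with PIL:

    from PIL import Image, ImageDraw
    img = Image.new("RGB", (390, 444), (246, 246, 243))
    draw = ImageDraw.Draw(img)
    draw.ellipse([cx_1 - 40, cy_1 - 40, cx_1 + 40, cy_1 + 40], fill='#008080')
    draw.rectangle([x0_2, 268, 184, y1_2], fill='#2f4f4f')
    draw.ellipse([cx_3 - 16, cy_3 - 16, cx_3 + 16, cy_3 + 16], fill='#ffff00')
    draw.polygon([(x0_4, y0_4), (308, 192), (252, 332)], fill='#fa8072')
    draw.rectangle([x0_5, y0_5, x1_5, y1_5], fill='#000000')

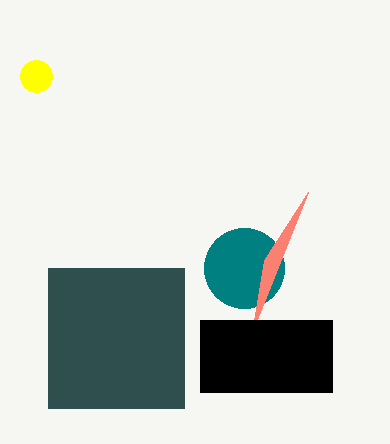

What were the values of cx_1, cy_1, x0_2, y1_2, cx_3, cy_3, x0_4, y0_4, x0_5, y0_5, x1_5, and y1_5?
cx_1 = 244
cy_1 = 268
x0_2 = 48
y1_2 = 408
cx_3 = 36
cy_3 = 76
x0_4 = 264
y0_4 = 260
x0_5 = 200
y0_5 = 320
x1_5 = 332
y1_5 = 392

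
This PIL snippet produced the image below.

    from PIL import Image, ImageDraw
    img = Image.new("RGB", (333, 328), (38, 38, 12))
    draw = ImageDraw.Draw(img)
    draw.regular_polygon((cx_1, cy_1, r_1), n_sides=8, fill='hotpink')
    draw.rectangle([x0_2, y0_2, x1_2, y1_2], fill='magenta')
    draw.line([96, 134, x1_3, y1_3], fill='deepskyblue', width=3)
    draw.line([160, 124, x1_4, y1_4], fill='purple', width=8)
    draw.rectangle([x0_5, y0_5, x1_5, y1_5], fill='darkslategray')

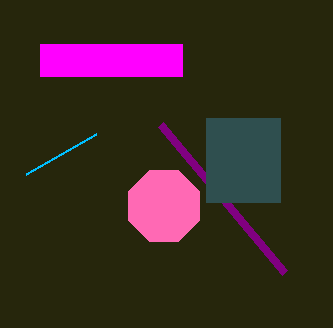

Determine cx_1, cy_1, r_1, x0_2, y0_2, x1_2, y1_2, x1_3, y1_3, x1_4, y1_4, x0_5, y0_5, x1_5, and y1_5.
cx_1 = 164, cy_1 = 206, r_1 = 38, x0_2 = 40, y0_2 = 44, x1_2 = 182, y1_2 = 76, x1_3 = 26, y1_3 = 174, x1_4 = 284, y1_4 = 272, x0_5 = 206, y0_5 = 118, x1_5 = 280, y1_5 = 202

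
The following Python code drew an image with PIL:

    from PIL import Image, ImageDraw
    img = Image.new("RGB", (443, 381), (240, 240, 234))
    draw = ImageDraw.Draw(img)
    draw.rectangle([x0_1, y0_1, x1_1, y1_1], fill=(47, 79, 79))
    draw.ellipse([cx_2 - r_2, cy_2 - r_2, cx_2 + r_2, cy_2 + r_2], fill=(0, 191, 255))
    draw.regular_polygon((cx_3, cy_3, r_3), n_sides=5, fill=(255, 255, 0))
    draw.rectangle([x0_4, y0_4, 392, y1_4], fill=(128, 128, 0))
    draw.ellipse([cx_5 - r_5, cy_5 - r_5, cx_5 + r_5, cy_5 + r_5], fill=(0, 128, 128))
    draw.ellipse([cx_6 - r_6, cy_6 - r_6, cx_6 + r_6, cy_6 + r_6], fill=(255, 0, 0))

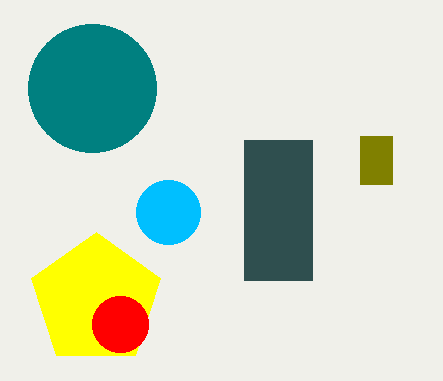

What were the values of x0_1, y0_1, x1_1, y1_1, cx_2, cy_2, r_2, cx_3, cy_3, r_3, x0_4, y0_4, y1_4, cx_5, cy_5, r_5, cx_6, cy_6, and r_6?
x0_1 = 244, y0_1 = 140, x1_1 = 312, y1_1 = 280, cx_2 = 168, cy_2 = 212, r_2 = 32, cx_3 = 96, cy_3 = 300, r_3 = 68, x0_4 = 360, y0_4 = 136, y1_4 = 184, cx_5 = 92, cy_5 = 88, r_5 = 64, cx_6 = 120, cy_6 = 324, r_6 = 28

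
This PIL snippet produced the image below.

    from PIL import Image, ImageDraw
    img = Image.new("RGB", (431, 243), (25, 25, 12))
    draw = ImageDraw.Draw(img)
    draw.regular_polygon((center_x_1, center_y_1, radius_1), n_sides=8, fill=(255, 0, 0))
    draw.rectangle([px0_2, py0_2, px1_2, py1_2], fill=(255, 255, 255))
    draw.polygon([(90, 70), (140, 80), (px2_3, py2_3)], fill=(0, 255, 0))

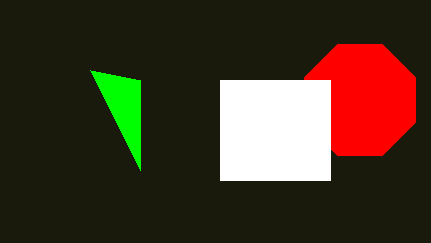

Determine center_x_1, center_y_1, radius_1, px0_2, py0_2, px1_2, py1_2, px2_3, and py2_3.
center_x_1 = 360
center_y_1 = 100
radius_1 = 60
px0_2 = 220
py0_2 = 80
px1_2 = 330
py1_2 = 180
px2_3 = 140
py2_3 = 170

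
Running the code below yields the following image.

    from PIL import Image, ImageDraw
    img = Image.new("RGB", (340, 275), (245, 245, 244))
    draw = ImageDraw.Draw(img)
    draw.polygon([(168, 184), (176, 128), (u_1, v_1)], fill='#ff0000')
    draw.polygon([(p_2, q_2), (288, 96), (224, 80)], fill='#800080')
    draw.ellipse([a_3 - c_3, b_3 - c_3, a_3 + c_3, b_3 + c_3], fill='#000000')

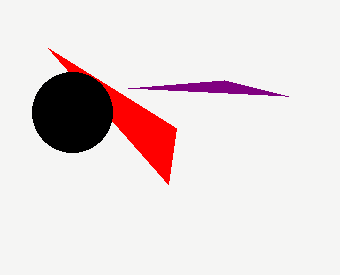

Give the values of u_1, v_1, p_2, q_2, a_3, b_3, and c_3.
u_1 = 48; v_1 = 48; p_2 = 128; q_2 = 88; a_3 = 72; b_3 = 112; c_3 = 40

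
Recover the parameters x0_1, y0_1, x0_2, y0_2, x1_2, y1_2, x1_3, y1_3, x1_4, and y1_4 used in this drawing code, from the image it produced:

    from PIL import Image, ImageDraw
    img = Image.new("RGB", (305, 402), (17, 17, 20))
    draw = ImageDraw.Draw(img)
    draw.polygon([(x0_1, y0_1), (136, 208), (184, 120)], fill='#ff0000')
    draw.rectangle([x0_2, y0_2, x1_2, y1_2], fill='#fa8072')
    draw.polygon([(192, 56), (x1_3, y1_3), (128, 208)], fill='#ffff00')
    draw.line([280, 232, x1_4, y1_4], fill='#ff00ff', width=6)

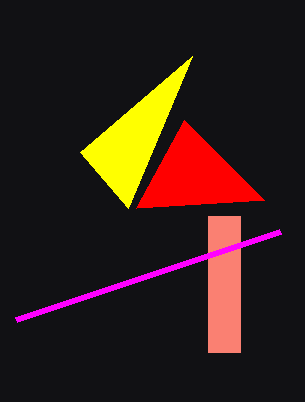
x0_1 = 264
y0_1 = 200
x0_2 = 208
y0_2 = 216
x1_2 = 240
y1_2 = 352
x1_3 = 80
y1_3 = 152
x1_4 = 16
y1_4 = 320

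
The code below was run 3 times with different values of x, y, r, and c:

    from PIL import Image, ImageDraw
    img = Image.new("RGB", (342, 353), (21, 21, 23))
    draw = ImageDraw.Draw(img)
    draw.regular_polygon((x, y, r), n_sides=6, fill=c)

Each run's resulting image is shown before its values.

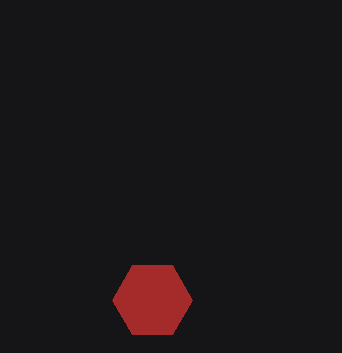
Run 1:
x = 152
y = 300
r = 40
c = 'brown'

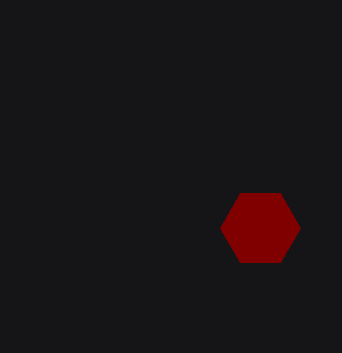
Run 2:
x = 260; y = 228; r = 40; c = 'maroon'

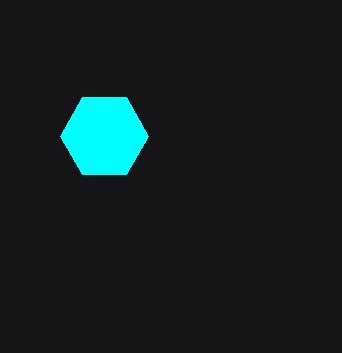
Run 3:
x = 104, y = 136, r = 44, c = 'cyan'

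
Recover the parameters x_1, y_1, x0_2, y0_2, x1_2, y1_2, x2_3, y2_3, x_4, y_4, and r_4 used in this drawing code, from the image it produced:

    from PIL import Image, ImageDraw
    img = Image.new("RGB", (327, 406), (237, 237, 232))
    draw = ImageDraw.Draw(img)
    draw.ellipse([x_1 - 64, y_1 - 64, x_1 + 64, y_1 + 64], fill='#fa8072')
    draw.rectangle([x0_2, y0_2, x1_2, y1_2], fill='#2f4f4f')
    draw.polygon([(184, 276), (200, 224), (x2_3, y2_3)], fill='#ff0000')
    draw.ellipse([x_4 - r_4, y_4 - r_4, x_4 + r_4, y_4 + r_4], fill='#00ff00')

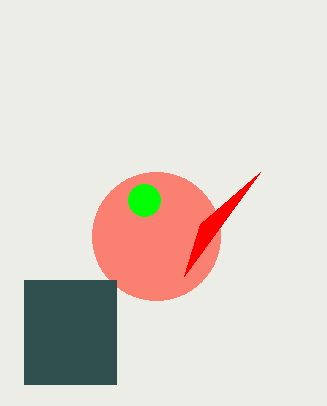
x_1 = 156, y_1 = 236, x0_2 = 24, y0_2 = 280, x1_2 = 116, y1_2 = 384, x2_3 = 260, y2_3 = 172, x_4 = 144, y_4 = 200, r_4 = 16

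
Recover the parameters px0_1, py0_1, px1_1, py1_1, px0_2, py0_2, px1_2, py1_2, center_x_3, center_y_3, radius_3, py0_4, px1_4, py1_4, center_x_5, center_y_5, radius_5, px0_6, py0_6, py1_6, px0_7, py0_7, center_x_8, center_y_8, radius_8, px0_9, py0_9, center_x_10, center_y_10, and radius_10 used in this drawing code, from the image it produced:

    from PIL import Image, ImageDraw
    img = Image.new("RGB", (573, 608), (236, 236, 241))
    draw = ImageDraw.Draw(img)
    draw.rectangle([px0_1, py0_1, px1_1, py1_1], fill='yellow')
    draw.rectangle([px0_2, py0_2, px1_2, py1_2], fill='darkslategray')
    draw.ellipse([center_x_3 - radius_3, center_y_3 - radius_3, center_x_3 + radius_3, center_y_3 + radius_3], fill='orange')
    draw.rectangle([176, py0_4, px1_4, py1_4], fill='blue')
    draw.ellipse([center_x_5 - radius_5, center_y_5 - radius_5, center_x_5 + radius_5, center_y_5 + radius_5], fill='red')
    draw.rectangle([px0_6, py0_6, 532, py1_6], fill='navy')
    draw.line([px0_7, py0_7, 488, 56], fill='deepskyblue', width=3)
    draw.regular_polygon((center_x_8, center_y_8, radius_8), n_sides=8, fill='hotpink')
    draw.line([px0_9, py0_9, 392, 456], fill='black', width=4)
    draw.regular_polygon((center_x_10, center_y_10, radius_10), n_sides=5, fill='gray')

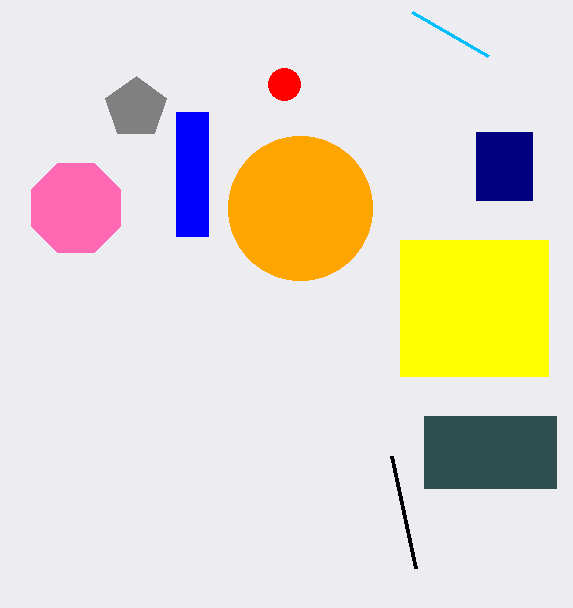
px0_1 = 400; py0_1 = 240; px1_1 = 548; py1_1 = 376; px0_2 = 424; py0_2 = 416; px1_2 = 556; py1_2 = 488; center_x_3 = 300; center_y_3 = 208; radius_3 = 72; py0_4 = 112; px1_4 = 208; py1_4 = 236; center_x_5 = 284; center_y_5 = 84; radius_5 = 16; px0_6 = 476; py0_6 = 132; py1_6 = 200; px0_7 = 412; py0_7 = 12; center_x_8 = 76; center_y_8 = 208; radius_8 = 48; px0_9 = 416; py0_9 = 568; center_x_10 = 136; center_y_10 = 108; radius_10 = 32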